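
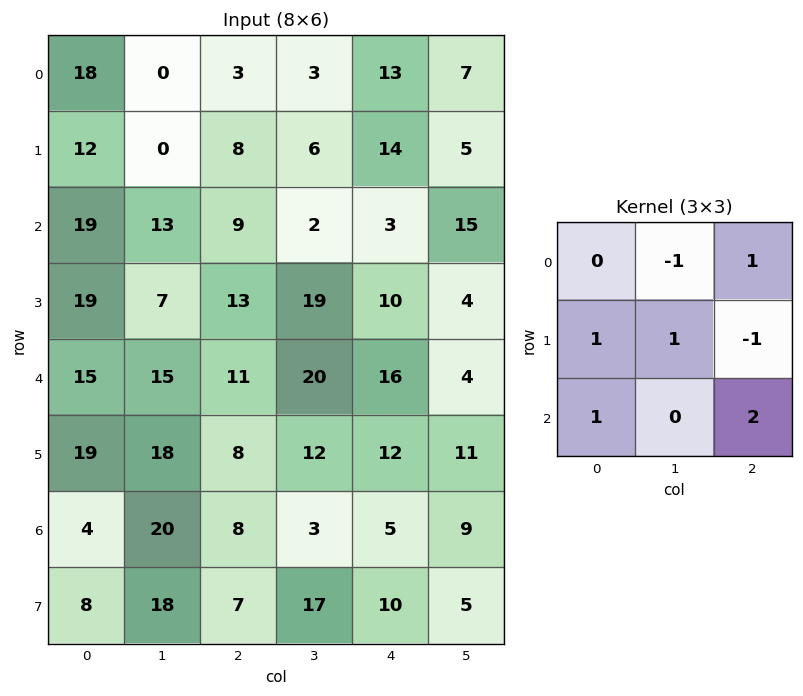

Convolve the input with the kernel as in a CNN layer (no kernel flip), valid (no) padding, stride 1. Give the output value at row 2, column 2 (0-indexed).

66

The receptive field on the input at this output position is [9 2 3 / 13 19 10 / 11 20 16]. Elementwise product with the kernel and sum: 2·-1 + 3·1 + 13·1 + 19·1 + 10·-1 + 11·1 + 16·2.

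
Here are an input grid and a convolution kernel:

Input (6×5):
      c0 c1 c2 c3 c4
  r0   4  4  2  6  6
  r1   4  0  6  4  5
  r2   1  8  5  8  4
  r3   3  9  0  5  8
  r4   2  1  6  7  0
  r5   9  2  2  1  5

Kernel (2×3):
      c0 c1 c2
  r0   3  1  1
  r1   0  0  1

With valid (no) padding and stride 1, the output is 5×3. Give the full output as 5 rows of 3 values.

Output[0,0]: The receptive field on the input at this output position is [4 4 2 / 4 0 6]. Elementwise product with the kernel and sum: 4·3 + 4·1 + 2·1 + 6·1.
Output[0,1]: The receptive field on the input at this output position is [4 2 6 / 0 6 4]. Elementwise product with the kernel and sum: 4·3 + 2·1 + 6·1 + 4·1.

24 24 23
23 18 31
16 42 35
24 39 13
15 17 30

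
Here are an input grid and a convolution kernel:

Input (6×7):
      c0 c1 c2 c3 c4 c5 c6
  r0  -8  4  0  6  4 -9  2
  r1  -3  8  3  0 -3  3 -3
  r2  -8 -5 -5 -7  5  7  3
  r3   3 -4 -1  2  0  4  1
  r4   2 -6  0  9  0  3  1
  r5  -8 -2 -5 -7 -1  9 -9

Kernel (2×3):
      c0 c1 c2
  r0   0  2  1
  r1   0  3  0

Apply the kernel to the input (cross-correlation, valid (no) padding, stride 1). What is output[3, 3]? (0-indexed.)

4

The receptive field on the input at this output position is [2 0 4 / 9 0 3]. Elementwise product with the kernel and sum: 0·2 + 4·1 + 0·3.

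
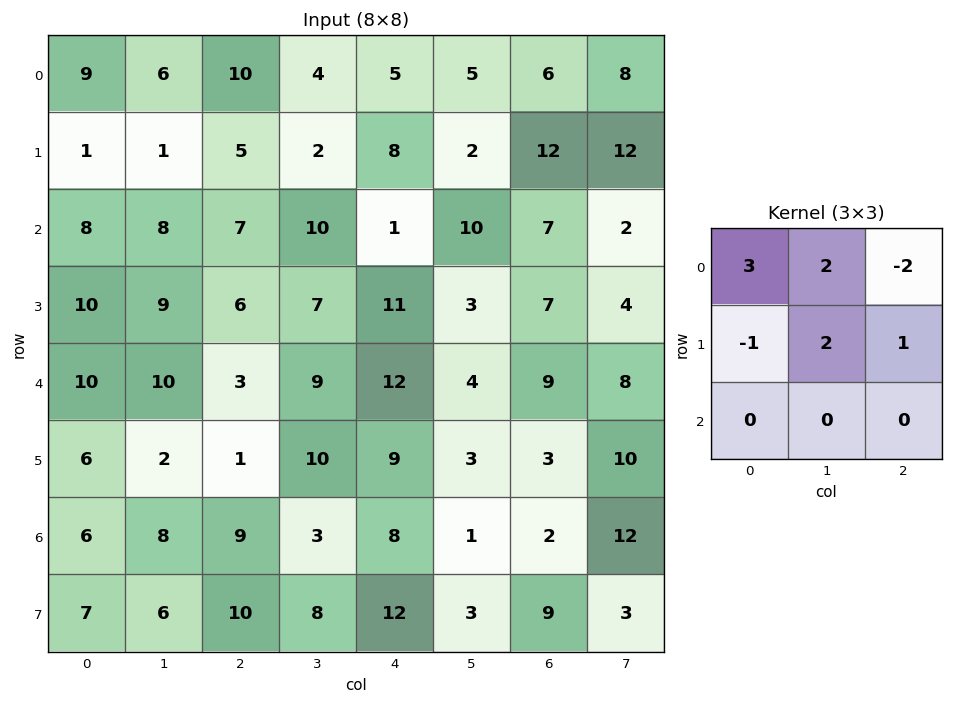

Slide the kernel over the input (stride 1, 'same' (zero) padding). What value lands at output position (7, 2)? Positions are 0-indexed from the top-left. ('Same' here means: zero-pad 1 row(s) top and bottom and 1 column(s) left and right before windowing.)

The receptive field on the zero-padded input at this output position is [8 9 3 / 6 10 8 / 0 0 0]. Elementwise product with the kernel and sum: 8·3 + 9·2 + 3·-2 + 6·-1 + 10·2 + 8·1.

58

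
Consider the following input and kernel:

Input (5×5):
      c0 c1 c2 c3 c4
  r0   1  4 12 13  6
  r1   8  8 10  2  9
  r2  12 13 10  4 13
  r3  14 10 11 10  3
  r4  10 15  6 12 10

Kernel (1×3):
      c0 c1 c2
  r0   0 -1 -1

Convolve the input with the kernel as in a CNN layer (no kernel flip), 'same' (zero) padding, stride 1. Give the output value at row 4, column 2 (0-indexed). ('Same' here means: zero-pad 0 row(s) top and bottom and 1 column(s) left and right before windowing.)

The receptive field on the zero-padded input at this output position is [15 6 12]. Elementwise product with the kernel and sum: 6·-1 + 12·-1.

-18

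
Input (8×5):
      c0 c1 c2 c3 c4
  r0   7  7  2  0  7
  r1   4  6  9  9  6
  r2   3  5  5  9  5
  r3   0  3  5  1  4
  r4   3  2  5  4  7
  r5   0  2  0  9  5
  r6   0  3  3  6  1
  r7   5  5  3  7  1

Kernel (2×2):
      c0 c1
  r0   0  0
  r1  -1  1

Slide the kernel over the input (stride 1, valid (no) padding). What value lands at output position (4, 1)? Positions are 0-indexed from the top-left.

The receptive field on the input at this output position is [2 5 / 2 0]. Elementwise product with the kernel and sum: 2·-1 + 0·1.

-2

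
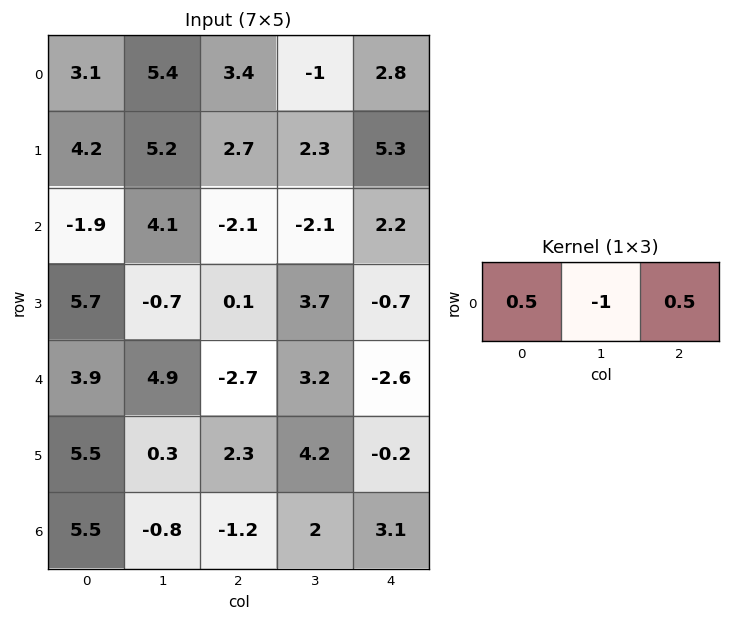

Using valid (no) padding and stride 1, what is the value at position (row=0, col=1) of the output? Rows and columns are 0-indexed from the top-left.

-1.2

The receptive field on the input at this output position is [5.4 3.4 -1]. Elementwise product with the kernel and sum: 5.4·0.5 + 3.4·-1 + -1·0.5.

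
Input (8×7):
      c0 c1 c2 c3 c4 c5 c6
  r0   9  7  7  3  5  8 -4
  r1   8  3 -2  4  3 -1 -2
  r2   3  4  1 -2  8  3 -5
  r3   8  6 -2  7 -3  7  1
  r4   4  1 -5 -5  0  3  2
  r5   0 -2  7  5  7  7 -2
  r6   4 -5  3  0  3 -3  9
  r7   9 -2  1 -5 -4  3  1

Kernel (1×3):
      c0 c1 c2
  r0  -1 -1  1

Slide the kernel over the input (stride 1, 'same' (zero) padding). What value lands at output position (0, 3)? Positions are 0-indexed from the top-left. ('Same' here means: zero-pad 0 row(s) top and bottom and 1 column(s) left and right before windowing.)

-5

The receptive field on the zero-padded input at this output position is [7 3 5]. Elementwise product with the kernel and sum: 7·-1 + 3·-1 + 5·1.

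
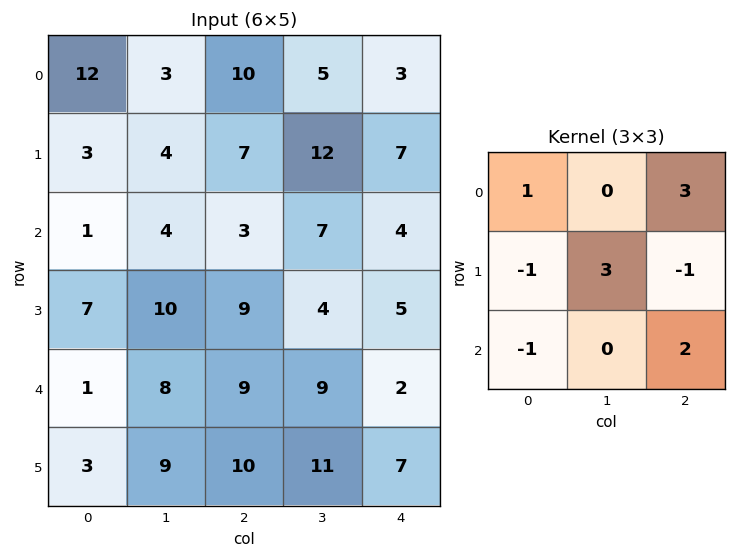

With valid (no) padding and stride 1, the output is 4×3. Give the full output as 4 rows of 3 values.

49 33 46
43 36 43
41 48 8
65 45 44

Output[0,0]: The receptive field on the input at this output position is [12 3 10 / 3 4 7 / 1 4 3]. Elementwise product with the kernel and sum: 12·1 + 10·3 + 3·-1 + 4·3 + 7·-1 + 1·-1 + 3·2.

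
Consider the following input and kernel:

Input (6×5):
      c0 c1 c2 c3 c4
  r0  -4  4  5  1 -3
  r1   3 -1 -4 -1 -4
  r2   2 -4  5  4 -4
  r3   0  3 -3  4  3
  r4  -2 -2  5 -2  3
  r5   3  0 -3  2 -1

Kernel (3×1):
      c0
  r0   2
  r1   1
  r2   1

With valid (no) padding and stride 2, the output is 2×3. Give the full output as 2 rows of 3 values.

Output[0,0]: The receptive field on the input at this output position is [-4 / 3 / 2]. Elementwise product with the kernel and sum: -4·2 + 3·1 + 2·1.
Output[0,1]: The receptive field on the input at this output position is [5 / -4 / 5]. Elementwise product with the kernel and sum: 5·2 + -4·1 + 5·1.

-3 11 -14
2 12 -2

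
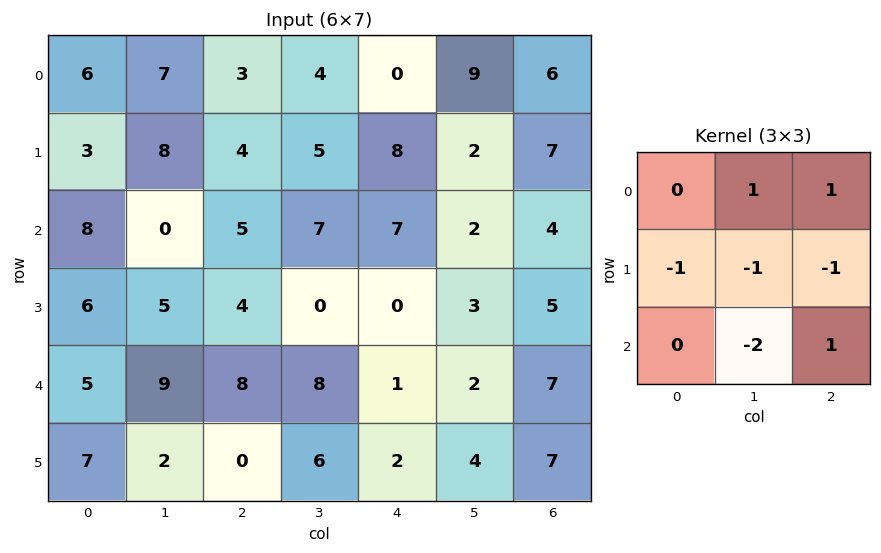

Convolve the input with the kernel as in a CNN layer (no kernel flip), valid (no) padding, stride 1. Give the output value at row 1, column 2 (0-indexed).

The receptive field on the input at this output position is [4 5 8 / 5 7 7 / 4 0 0]. Elementwise product with the kernel and sum: 5·1 + 8·1 + 5·-1 + 7·-1 + 7·-1 + 0·-2 + 0·1.

-6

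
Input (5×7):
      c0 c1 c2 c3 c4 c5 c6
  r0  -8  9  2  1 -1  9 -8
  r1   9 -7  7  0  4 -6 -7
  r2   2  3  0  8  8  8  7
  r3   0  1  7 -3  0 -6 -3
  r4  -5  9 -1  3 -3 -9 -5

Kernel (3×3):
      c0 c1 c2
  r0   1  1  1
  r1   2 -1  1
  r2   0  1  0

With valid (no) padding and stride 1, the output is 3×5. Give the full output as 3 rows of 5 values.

38 -9 28 7 15
11 21 8 14 0
20 2 36 9 17

Output[0,0]: The receptive field on the input at this output position is [-8 9 2 / 9 -7 7 / 2 3 0]. Elementwise product with the kernel and sum: -8·1 + 9·1 + 2·1 + 9·2 + -7·-1 + 7·1 + 3·1.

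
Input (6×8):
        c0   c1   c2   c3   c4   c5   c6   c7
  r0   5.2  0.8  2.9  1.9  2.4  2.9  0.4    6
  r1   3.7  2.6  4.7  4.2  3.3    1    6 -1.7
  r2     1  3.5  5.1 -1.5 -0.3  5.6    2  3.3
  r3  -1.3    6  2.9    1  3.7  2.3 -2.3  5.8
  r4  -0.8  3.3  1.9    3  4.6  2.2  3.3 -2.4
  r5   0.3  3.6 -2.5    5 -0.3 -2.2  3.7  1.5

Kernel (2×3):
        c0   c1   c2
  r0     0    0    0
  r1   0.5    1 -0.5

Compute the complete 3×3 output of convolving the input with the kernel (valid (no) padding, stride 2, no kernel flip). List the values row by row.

2.1 4.9 -0.35
3.9 0.6 5.3
5 3.9 -4.2

Output[0,0]: The receptive field on the input at this output position is [5.2 0.8 2.9 / 3.7 2.6 4.7]. Elementwise product with the kernel and sum: 3.7·0.5 + 2.6·1 + 4.7·-0.5.
Output[0,1]: The receptive field on the input at this output position is [2.9 1.9 2.4 / 4.7 4.2 3.3]. Elementwise product with the kernel and sum: 4.7·0.5 + 4.2·1 + 3.3·-0.5.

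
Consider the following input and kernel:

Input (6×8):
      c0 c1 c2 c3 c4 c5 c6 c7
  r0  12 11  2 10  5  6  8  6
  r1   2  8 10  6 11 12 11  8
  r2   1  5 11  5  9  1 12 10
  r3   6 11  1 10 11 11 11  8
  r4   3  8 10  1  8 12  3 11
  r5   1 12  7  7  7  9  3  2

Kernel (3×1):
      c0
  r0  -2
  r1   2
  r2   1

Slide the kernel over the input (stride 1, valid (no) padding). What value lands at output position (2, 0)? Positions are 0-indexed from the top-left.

The receptive field on the input at this output position is [1 / 6 / 3]. Elementwise product with the kernel and sum: 1·-2 + 6·2 + 3·1.

13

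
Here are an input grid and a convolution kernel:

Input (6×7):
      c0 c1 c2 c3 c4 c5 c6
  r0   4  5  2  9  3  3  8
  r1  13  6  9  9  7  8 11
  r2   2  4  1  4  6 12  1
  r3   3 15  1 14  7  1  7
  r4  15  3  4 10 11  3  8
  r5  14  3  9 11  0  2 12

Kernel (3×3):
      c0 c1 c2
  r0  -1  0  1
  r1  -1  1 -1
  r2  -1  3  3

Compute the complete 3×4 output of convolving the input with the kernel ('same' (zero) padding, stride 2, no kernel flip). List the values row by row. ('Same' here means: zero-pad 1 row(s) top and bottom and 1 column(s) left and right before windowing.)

Output[0,0]: The receptive field on the zero-padded input at this output position is [0 0 0 / 0 4 5 / 0 13 6]. Elementwise product with the kernel and sum: 0·-1 + 0·1 + 0·-1 + 4·1 + 5·-1 + 0·-1 + 13·3 + 6·3.

56 36 27 30
58 26 -1 1
78 47 -20 38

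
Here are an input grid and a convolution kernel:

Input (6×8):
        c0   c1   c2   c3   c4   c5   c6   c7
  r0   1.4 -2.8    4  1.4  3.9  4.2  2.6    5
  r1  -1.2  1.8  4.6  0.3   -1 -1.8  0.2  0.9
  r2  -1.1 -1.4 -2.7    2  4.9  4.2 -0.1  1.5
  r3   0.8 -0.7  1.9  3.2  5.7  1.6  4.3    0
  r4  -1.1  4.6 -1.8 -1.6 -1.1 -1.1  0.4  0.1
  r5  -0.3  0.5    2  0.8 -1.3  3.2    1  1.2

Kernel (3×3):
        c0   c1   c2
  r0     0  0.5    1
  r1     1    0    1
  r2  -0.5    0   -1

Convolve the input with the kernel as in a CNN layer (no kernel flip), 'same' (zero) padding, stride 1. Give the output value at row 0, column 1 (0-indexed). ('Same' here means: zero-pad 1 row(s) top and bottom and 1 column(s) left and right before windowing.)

The receptive field on the zero-padded input at this output position is [0 0 0 / 1.4 -2.8 4 / -1.2 1.8 4.6]. Elementwise product with the kernel and sum: 0·0.5 + 0·1 + 1.4·1 + 4·1 + -1.2·-0.5 + 4.6·-1.

1.4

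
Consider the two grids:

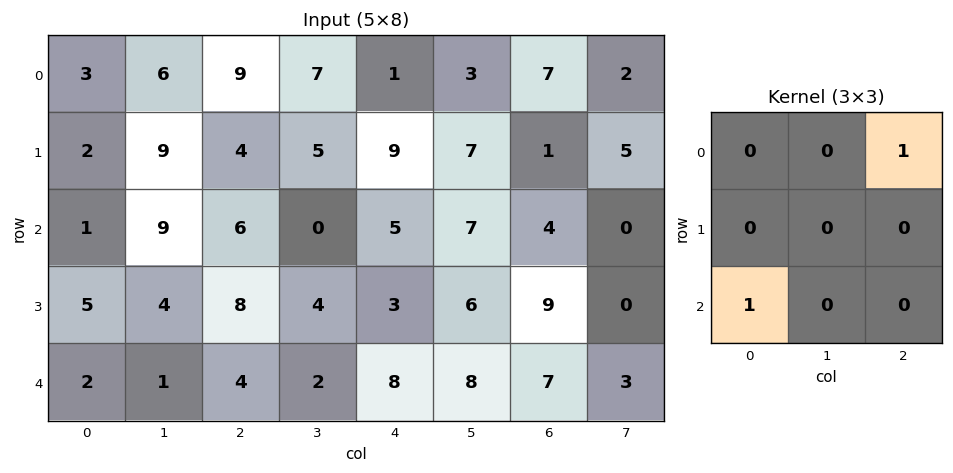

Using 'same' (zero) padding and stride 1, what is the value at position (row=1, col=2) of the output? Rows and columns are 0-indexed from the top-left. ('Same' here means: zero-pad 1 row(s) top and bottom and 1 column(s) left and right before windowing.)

The receptive field on the zero-padded input at this output position is [6 9 7 / 9 4 5 / 9 6 0]. Elementwise product with the kernel and sum: 7·1 + 9·1.

16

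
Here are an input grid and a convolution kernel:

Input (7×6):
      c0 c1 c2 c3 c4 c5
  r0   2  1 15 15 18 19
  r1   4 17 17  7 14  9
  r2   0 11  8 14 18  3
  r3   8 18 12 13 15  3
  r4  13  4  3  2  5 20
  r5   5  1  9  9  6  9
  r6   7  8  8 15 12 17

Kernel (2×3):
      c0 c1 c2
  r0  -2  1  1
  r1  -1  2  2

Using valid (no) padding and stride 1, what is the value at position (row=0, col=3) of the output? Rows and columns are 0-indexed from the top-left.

46

The receptive field on the input at this output position is [15 18 19 / 7 14 9]. Elementwise product with the kernel and sum: 15·-2 + 18·1 + 19·1 + 7·-1 + 14·2 + 9·2.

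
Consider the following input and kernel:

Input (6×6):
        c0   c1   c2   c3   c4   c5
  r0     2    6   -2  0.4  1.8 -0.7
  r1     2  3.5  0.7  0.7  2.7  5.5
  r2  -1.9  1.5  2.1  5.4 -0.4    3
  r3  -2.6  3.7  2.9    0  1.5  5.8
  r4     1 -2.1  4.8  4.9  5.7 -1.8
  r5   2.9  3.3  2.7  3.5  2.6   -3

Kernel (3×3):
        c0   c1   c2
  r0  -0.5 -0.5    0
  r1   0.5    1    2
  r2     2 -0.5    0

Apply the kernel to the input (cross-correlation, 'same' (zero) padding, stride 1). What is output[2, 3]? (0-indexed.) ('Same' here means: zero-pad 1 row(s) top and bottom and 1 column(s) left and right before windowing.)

The receptive field on the zero-padded input at this output position is [0.7 0.7 2.7 / 2.1 5.4 -0.4 / 2.9 0 1.5]. Elementwise product with the kernel and sum: 0.7·-0.5 + 0.7·-0.5 + 2.1·0.5 + 5.4·1 + -0.4·2 + 2.9·2 + 0·-0.5.

10.75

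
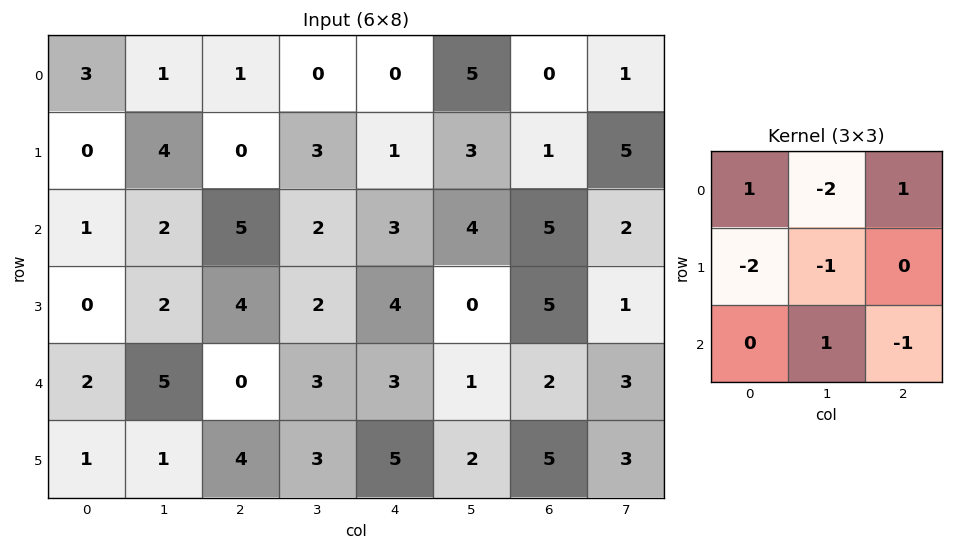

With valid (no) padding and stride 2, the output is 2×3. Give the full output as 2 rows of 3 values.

-5 -3 -16
5 -6 -9

Output[0,0]: The receptive field on the input at this output position is [3 1 1 / 0 4 0 / 1 2 5]. Elementwise product with the kernel and sum: 3·1 + 1·-2 + 1·1 + 0·-2 + 4·-1 + 2·1 + 5·-1.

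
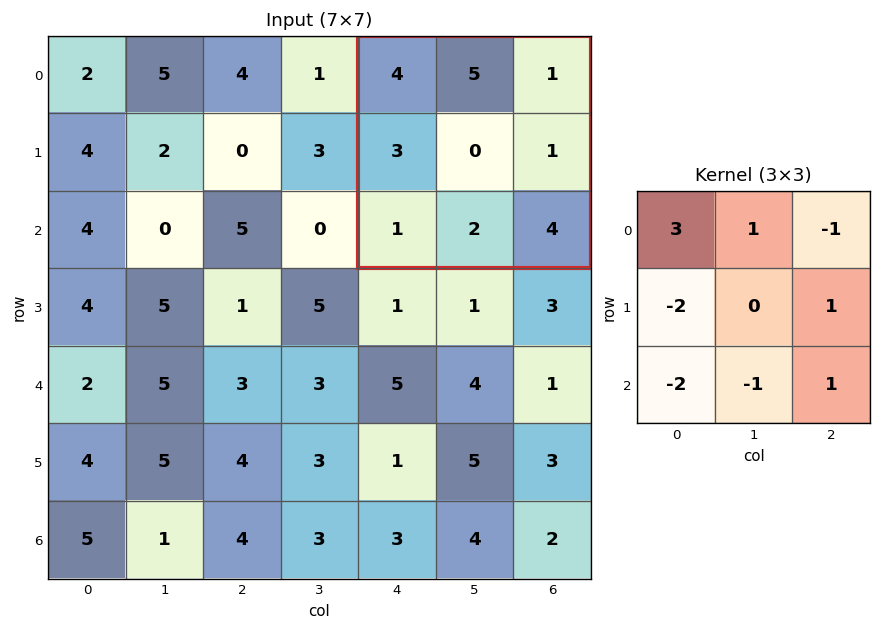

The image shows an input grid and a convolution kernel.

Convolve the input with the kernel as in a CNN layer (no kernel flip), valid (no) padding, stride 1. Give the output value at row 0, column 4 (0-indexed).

The receptive field on the input at this output position is [4 5 1 / 3 0 1 / 1 2 4]. Elementwise product with the kernel and sum: 4·3 + 5·1 + 1·-1 + 3·-2 + 1·1 + 1·-2 + 2·-1 + 4·1.

11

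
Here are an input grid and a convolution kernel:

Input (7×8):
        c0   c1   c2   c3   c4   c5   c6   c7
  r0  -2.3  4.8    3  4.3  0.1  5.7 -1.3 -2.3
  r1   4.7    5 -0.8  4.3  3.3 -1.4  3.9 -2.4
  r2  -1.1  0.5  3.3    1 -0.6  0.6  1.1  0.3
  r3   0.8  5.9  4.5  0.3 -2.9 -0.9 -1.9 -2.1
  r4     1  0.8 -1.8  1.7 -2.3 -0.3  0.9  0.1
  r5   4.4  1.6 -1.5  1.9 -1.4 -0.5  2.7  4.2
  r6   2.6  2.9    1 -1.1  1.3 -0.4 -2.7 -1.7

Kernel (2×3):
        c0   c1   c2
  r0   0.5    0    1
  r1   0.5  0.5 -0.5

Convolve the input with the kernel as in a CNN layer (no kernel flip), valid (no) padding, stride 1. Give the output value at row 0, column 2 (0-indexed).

The receptive field on the input at this output position is [3 4.3 0.1 / -0.8 4.3 3.3]. Elementwise product with the kernel and sum: 3·0.5 + 0.1·1 + -0.8·0.5 + 4.3·0.5 + 3.3·-0.5.

1.7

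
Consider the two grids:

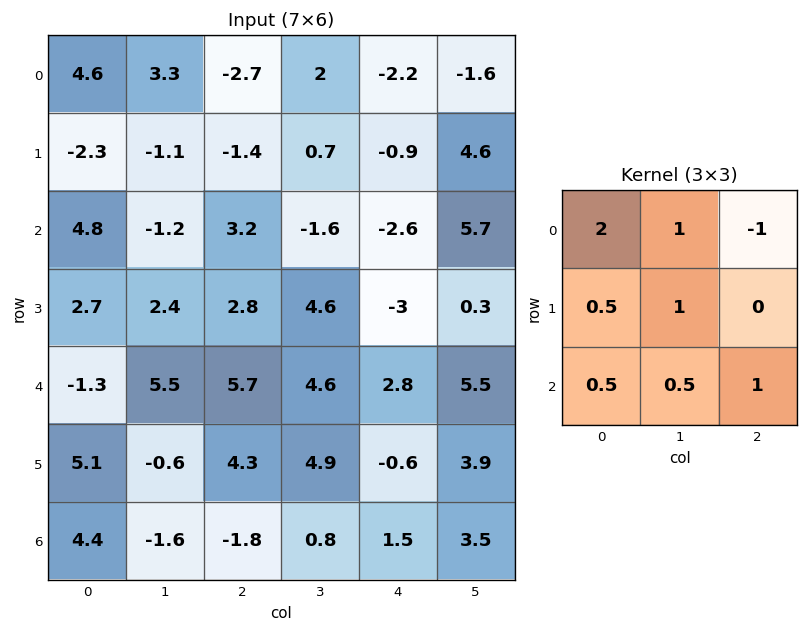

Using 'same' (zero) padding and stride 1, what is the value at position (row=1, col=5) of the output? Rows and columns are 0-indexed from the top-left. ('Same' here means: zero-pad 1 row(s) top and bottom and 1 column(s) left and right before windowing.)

The receptive field on the zero-padded input at this output position is [-2.2 -1.6 0 / -0.9 4.6 0 / -2.6 5.7 0]. Elementwise product with the kernel and sum: -2.2·2 + -1.6·1 + 0·-1 + -0.9·0.5 + 4.6·1 + -2.6·0.5 + 5.7·0.5 + 0·1.

-0.3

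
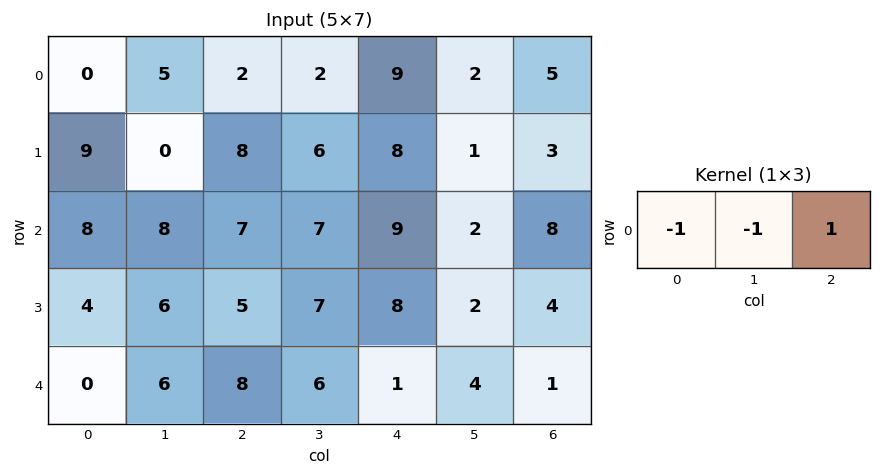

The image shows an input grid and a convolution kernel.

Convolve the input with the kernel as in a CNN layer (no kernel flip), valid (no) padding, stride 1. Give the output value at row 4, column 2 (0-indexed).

The receptive field on the input at this output position is [8 6 1]. Elementwise product with the kernel and sum: 8·-1 + 6·-1 + 1·1.

-13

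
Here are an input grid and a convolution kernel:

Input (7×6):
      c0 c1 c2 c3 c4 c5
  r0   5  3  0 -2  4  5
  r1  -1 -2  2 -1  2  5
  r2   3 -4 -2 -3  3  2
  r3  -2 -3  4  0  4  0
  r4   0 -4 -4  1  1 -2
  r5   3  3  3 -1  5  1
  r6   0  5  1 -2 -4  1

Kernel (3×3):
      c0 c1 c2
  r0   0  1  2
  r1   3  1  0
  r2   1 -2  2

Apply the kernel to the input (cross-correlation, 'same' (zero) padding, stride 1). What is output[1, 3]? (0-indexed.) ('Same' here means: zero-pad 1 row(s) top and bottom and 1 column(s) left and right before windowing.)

21

The receptive field on the zero-padded input at this output position is [0 -2 4 / 2 -1 2 / -2 -3 3]. Elementwise product with the kernel and sum: -2·1 + 4·2 + 2·3 + -1·1 + -2·1 + -3·-2 + 3·2.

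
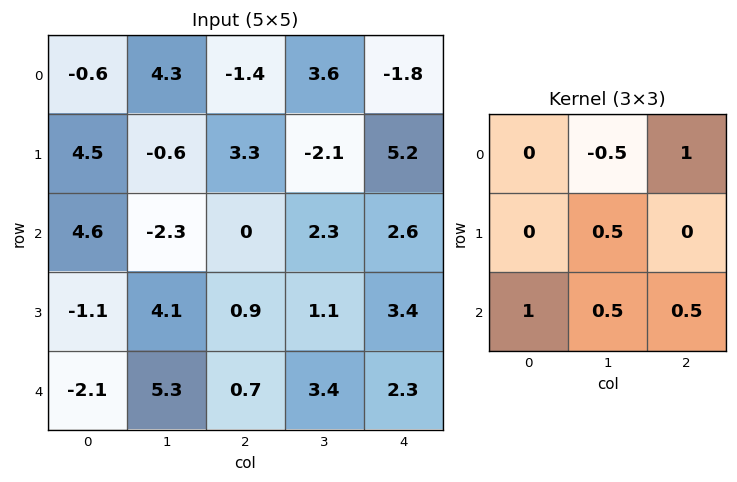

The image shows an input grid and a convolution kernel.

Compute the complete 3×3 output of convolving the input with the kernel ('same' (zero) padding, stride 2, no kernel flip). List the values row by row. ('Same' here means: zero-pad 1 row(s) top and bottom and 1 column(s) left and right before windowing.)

1.65 -0.7 -0.4
0.95 1.35 1.5
3.6 1 -0.55

Output[0,0]: The receptive field on the zero-padded input at this output position is [0 0 0 / 0 -0.6 4.3 / 0 4.5 -0.6]. Elementwise product with the kernel and sum: 0·-0.5 + 0·1 + -0.6·0.5 + 0·1 + 4.5·0.5 + -0.6·0.5.
Output[0,1]: The receptive field on the zero-padded input at this output position is [0 0 0 / 4.3 -1.4 3.6 / -0.6 3.3 -2.1]. Elementwise product with the kernel and sum: 0·-0.5 + 0·1 + -1.4·0.5 + -0.6·1 + 3.3·0.5 + -2.1·0.5.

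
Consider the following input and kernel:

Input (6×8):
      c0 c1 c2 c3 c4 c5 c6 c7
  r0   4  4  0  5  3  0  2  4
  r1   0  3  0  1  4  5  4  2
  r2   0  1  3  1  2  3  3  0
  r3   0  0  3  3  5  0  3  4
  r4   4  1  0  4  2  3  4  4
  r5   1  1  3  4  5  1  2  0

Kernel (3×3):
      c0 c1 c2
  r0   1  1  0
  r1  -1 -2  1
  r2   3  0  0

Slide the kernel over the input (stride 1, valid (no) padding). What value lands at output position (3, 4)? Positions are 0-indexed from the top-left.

The receptive field on the input at this output position is [5 0 3 / 2 3 4 / 5 1 2]. Elementwise product with the kernel and sum: 5·1 + 0·1 + 2·-1 + 3·-2 + 4·1 + 5·3.

16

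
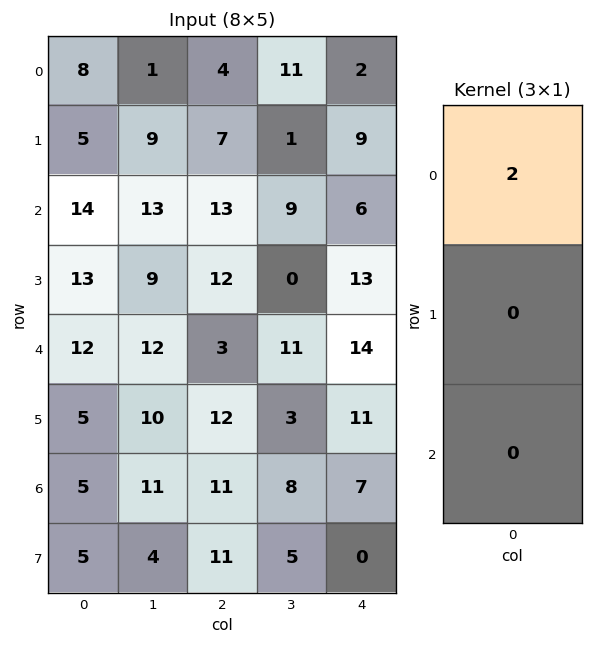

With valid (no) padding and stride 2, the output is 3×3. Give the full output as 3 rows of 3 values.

Output[0,0]: The receptive field on the input at this output position is [8 / 5 / 14]. Elementwise product with the kernel and sum: 8·2.

16 8 4
28 26 12
24 6 28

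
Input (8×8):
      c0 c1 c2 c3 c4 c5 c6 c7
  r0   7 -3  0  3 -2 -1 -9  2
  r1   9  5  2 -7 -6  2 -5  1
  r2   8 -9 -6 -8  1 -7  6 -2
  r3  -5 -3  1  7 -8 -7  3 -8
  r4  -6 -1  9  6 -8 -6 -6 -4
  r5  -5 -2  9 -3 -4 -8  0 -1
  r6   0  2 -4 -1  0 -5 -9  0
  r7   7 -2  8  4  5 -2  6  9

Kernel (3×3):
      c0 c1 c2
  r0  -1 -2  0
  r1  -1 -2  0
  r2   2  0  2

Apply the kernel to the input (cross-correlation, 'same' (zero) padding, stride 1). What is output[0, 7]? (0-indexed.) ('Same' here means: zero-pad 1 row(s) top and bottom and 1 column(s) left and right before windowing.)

-5

The receptive field on the zero-padded input at this output position is [0 0 0 / -9 2 0 / -5 1 0]. Elementwise product with the kernel and sum: 0·-1 + 0·-2 + -9·-1 + 2·-2 + -5·2 + 0·2.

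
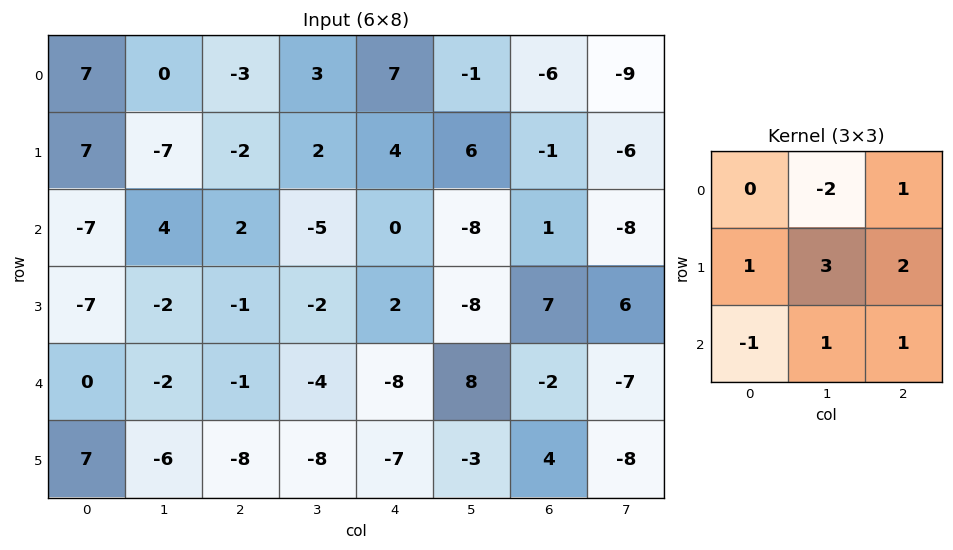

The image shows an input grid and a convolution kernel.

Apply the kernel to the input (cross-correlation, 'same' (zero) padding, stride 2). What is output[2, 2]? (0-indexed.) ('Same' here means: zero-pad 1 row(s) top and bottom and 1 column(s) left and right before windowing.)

The receptive field on the zero-padded input at this output position is [-2 2 -8 / -4 -8 8 / -8 -7 -3]. Elementwise product with the kernel and sum: 2·-2 + -8·1 + -4·1 + -8·3 + 8·2 + -8·-1 + -7·1 + -3·1.

-26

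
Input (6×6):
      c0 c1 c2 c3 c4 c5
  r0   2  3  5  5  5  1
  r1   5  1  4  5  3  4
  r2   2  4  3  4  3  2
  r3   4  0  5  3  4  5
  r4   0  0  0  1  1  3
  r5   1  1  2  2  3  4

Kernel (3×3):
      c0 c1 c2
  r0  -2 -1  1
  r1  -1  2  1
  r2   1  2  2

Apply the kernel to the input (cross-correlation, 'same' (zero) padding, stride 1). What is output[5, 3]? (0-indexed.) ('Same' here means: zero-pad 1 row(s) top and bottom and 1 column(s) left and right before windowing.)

5

The receptive field on the zero-padded input at this output position is [0 1 1 / 2 2 3 / 0 0 0]. Elementwise product with the kernel and sum: 0·-2 + 1·-1 + 1·1 + 2·-1 + 2·2 + 3·1 + 0·1 + 0·2 + 0·2.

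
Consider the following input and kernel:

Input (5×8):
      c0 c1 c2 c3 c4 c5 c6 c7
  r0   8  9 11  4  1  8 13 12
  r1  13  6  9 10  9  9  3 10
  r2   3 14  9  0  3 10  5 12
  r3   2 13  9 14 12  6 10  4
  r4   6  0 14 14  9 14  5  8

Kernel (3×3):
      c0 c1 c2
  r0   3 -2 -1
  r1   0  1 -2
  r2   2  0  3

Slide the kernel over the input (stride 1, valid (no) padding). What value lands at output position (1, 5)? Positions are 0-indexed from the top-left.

The receptive field on the input at this output position is [9 3 10 / 10 5 12 / 6 10 4]. Elementwise product with the kernel and sum: 9·3 + 3·-2 + 10·-1 + 5·1 + 12·-2 + 6·2 + 4·3.

16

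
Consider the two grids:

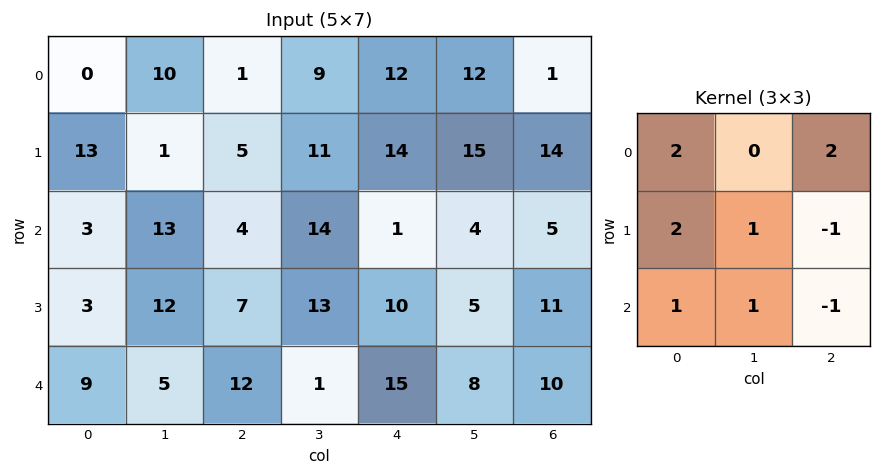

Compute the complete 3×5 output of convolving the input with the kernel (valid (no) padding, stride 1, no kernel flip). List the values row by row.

Output[0,0]: The receptive field on the input at this output position is [0 10 1 / 13 1 5 / 3 13 4]. Elementwise product with the kernel and sum: 0·2 + 1·2 + 13·2 + 1·1 + 5·-1 + 3·1 + 13·1 + 4·-1.

36 37 50 74 55
59 46 69 95 61
27 88 25 75 39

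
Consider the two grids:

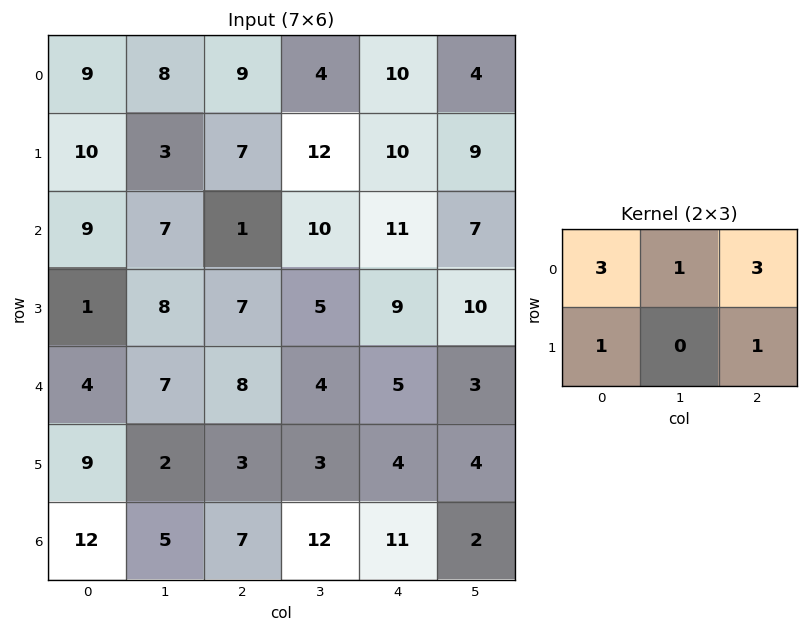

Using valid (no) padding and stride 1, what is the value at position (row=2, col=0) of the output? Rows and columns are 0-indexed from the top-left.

The receptive field on the input at this output position is [9 7 1 / 1 8 7]. Elementwise product with the kernel and sum: 9·3 + 7·1 + 1·3 + 1·1 + 7·1.

45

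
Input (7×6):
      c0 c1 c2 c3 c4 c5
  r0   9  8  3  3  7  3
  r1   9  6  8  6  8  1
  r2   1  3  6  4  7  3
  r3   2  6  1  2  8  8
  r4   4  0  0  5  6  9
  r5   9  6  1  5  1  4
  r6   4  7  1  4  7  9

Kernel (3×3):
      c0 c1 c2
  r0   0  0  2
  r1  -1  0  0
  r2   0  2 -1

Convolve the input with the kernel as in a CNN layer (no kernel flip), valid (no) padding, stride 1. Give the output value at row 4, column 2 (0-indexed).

The receptive field on the input at this output position is [0 5 6 / 1 5 1 / 1 4 7]. Elementwise product with the kernel and sum: 6·2 + 1·-1 + 4·2 + 7·-1.

12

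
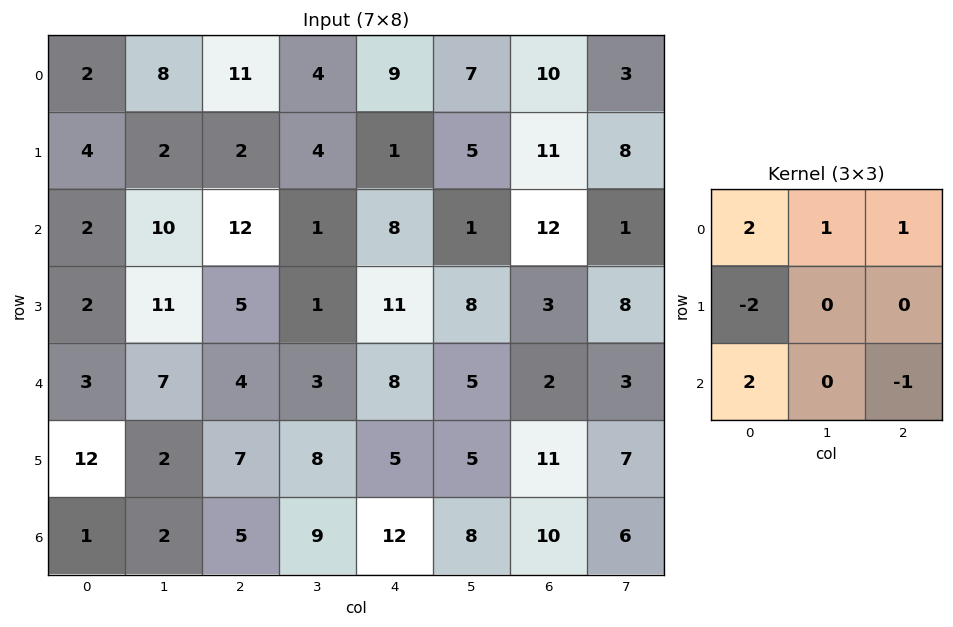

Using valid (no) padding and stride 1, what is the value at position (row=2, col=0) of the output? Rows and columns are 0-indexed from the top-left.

24

The receptive field on the input at this output position is [2 10 12 / 2 11 5 / 3 7 4]. Elementwise product with the kernel and sum: 2·2 + 10·1 + 12·1 + 2·-2 + 3·2 + 4·-1.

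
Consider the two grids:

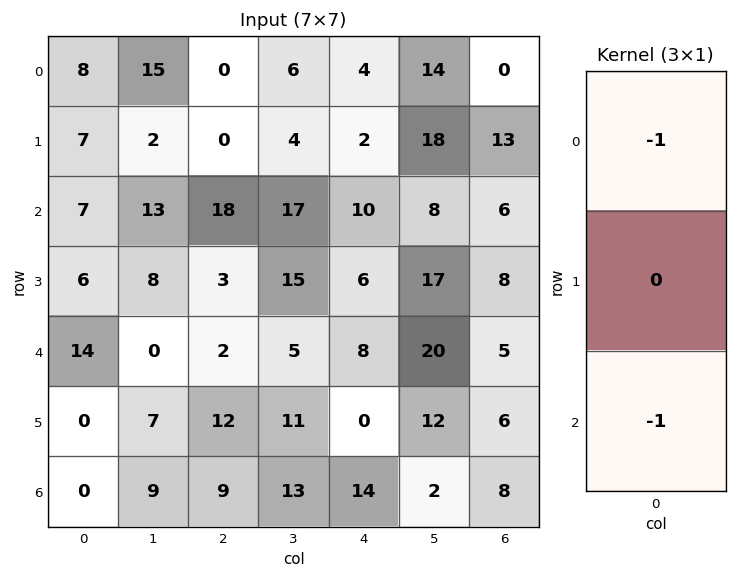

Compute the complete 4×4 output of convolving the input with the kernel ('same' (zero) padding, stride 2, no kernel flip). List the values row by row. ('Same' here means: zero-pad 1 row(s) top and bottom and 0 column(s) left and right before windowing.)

-7 0 -2 -13
-13 -3 -8 -21
-6 -15 -6 -14
0 -12 0 -6

Output[0,0]: The receptive field on the zero-padded input at this output position is [0 / 8 / 7]. Elementwise product with the kernel and sum: 0·-1 + 7·-1.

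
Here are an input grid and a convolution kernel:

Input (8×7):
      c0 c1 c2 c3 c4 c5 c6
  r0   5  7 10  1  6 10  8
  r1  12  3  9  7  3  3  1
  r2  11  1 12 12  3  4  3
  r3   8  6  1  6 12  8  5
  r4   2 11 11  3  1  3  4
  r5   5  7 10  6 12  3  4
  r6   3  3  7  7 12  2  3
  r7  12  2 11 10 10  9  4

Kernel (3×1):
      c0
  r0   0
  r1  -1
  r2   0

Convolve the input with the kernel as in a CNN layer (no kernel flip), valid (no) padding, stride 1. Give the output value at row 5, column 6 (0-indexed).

-3

The receptive field on the input at this output position is [4 / 3 / 4]. Elementwise product with the kernel and sum: 3·-1.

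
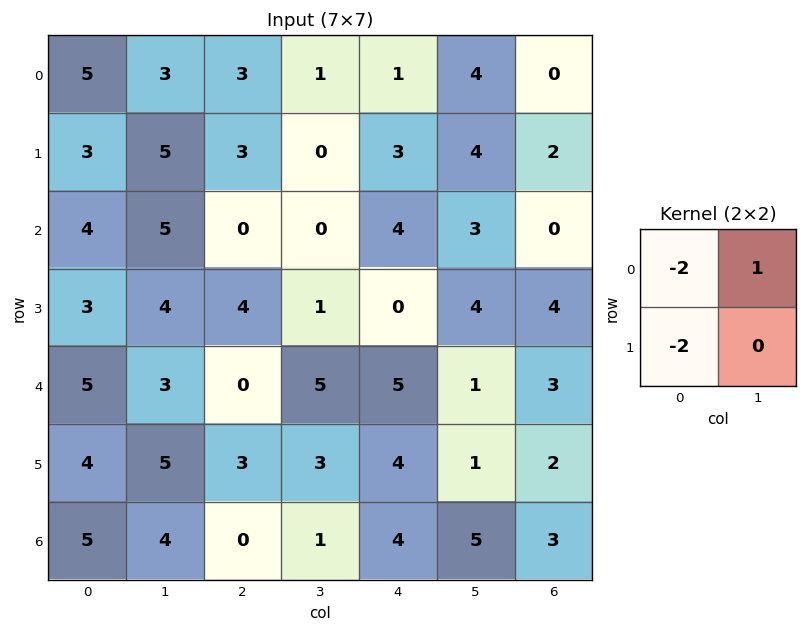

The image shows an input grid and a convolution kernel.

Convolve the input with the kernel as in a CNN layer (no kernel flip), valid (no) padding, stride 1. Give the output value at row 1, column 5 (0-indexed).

-12

The receptive field on the input at this output position is [4 2 / 3 0]. Elementwise product with the kernel and sum: 4·-2 + 2·1 + 3·-2.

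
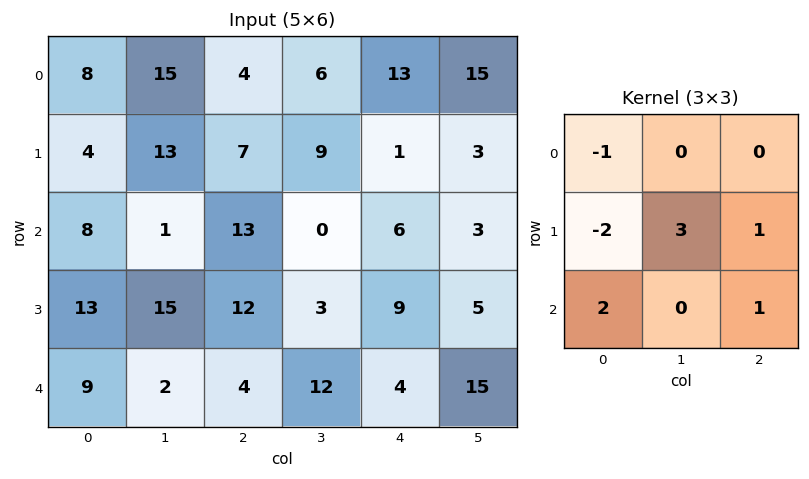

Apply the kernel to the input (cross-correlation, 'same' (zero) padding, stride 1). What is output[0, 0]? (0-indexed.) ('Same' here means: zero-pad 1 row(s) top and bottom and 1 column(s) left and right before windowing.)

The receptive field on the zero-padded input at this output position is [0 0 0 / 0 8 15 / 0 4 13]. Elementwise product with the kernel and sum: 0·-1 + 0·-2 + 8·3 + 15·1 + 0·2 + 13·1.

52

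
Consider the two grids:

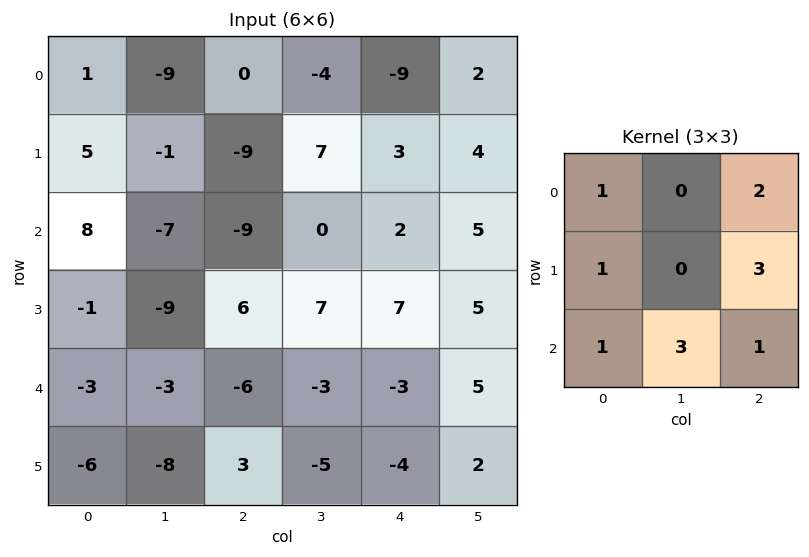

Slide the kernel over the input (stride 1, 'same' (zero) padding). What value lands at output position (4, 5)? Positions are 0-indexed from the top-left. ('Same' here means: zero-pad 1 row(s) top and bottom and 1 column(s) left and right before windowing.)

6

The receptive field on the zero-padded input at this output position is [7 5 0 / -3 5 0 / -4 2 0]. Elementwise product with the kernel and sum: 7·1 + 0·2 + -3·1 + 0·3 + -4·1 + 2·3 + 0·1.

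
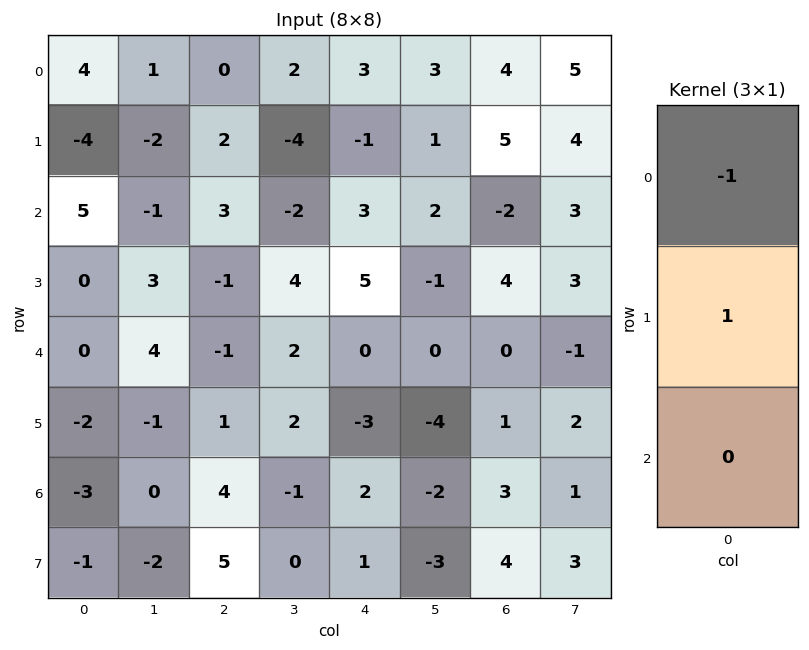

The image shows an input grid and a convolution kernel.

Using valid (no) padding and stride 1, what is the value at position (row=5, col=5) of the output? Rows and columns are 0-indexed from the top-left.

The receptive field on the input at this output position is [-4 / -2 / -3]. Elementwise product with the kernel and sum: -4·-1 + -2·1.

2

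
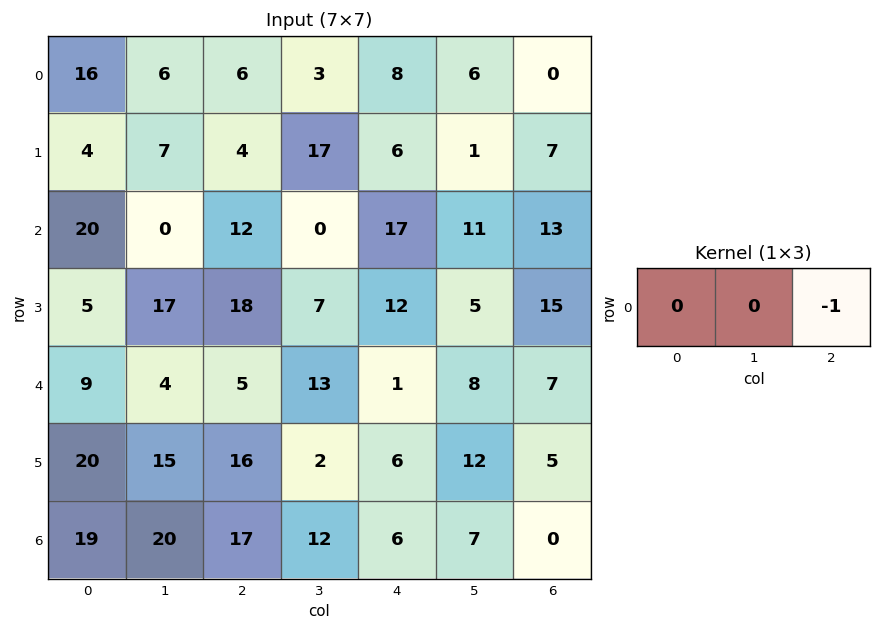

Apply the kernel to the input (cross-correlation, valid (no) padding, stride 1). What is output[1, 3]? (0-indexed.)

The receptive field on the input at this output position is [17 6 1]. Elementwise product with the kernel and sum: 1·-1.

-1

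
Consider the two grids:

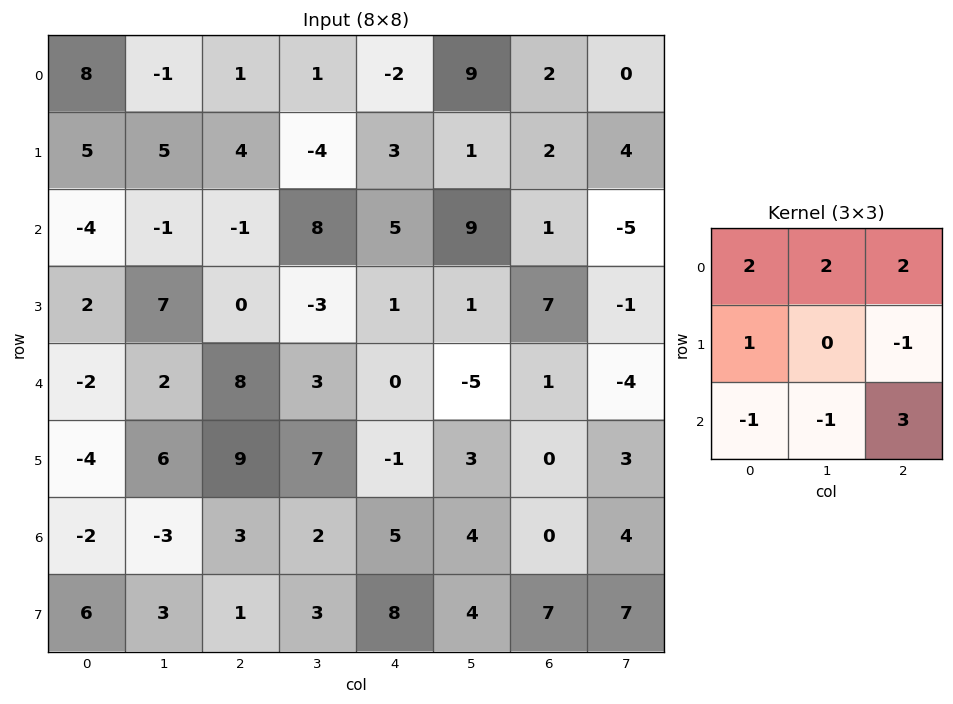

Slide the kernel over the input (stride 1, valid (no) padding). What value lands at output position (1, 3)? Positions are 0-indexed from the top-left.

The receptive field on the input at this output position is [-4 3 1 / 8 5 9 / -3 1 1]. Elementwise product with the kernel and sum: -4·2 + 3·2 + 1·2 + 8·1 + 9·-1 + -3·-1 + 1·-1 + 1·3.

4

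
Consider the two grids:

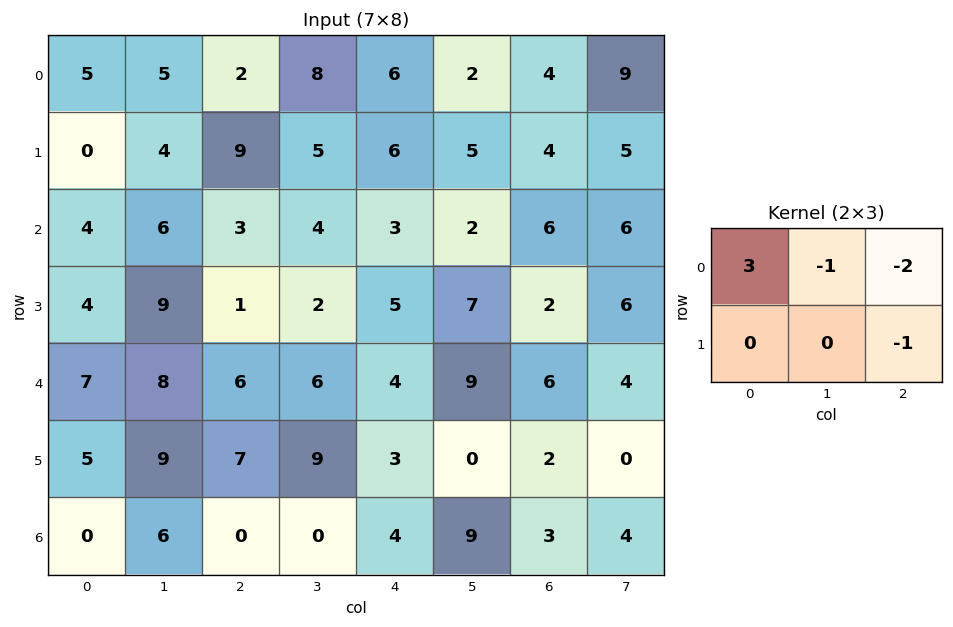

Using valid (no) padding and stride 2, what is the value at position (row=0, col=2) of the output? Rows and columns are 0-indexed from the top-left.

The receptive field on the input at this output position is [6 2 4 / 6 5 4]. Elementwise product with the kernel and sum: 6·3 + 2·-1 + 4·-2 + 4·-1.

4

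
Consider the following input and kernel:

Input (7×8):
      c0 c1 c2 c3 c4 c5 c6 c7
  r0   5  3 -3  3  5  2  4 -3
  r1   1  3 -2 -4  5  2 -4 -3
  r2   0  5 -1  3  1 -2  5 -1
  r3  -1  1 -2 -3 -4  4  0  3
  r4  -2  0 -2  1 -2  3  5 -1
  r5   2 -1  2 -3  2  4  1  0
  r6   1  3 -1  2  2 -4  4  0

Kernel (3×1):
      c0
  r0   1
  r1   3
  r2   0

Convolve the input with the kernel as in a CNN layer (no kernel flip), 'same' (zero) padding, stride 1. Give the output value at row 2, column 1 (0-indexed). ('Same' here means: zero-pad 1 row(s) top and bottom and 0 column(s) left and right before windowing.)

The receptive field on the zero-padded input at this output position is [3 / 5 / 1]. Elementwise product with the kernel and sum: 3·1 + 5·3.

18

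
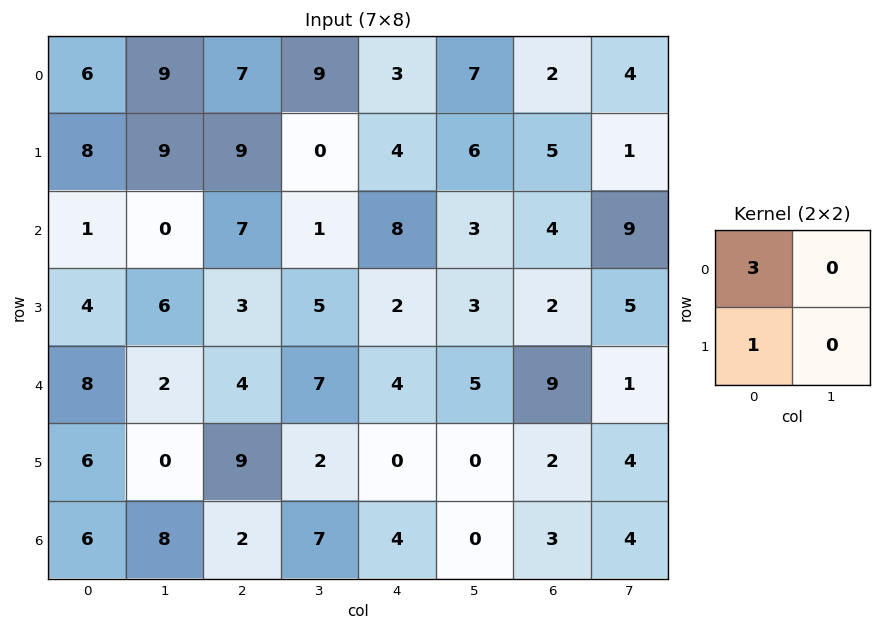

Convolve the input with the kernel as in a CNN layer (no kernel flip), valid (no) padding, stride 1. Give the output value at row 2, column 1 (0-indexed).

6

The receptive field on the input at this output position is [0 7 / 6 3]. Elementwise product with the kernel and sum: 0·3 + 6·1.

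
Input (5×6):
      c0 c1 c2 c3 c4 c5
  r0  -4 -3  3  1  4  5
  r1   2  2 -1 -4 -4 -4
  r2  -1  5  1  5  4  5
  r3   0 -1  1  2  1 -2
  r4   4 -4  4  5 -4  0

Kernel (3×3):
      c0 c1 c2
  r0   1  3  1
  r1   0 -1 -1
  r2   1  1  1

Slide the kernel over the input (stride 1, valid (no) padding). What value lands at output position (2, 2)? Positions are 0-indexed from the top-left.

22

The receptive field on the input at this output position is [1 5 4 / 1 2 1 / 4 5 -4]. Elementwise product with the kernel and sum: 1·1 + 5·3 + 4·1 + 2·-1 + 1·-1 + 4·1 + 5·1 + -4·1.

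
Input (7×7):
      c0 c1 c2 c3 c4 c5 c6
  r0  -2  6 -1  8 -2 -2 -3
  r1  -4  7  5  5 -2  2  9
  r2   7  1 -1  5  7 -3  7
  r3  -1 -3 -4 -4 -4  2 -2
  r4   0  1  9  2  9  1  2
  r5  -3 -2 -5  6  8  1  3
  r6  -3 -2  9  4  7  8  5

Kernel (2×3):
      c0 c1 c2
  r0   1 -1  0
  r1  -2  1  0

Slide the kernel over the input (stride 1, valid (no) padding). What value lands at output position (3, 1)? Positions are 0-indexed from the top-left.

8

The receptive field on the input at this output position is [-3 -4 -4 / 1 9 2]. Elementwise product with the kernel and sum: -3·1 + -4·-1 + 1·-2 + 9·1.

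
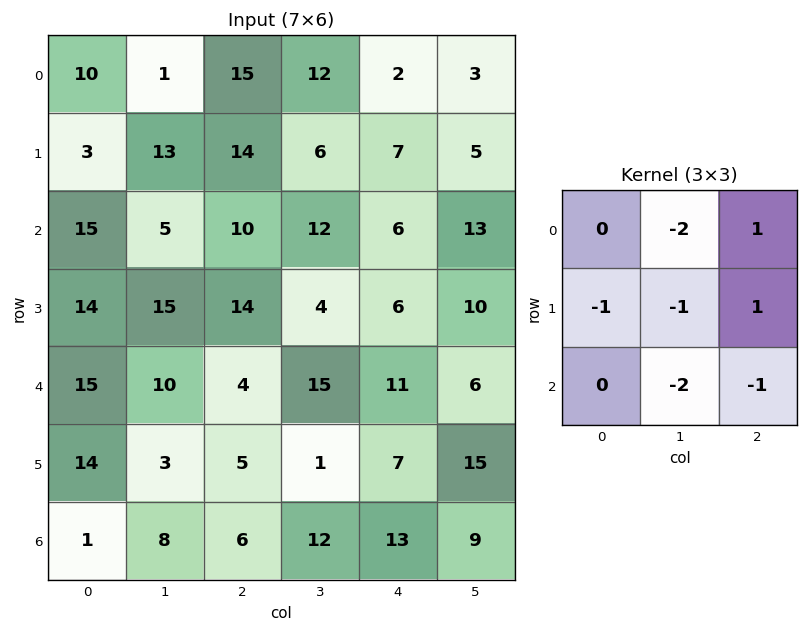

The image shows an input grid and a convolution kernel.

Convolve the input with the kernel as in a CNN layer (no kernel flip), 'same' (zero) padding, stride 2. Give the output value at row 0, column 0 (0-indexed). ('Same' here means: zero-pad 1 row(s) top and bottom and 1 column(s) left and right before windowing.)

-28

The receptive field on the zero-padded input at this output position is [0 0 0 / 0 10 1 / 0 3 13]. Elementwise product with the kernel and sum: 0·-2 + 0·1 + 0·-1 + 10·-1 + 1·1 + 3·-2 + 13·-1.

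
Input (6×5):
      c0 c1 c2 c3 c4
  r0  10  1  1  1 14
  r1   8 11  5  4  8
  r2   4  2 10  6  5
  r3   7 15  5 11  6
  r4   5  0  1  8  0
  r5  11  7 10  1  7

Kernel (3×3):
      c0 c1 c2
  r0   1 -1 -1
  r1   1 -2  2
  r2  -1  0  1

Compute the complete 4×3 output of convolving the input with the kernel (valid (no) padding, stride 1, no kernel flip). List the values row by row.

Output[0,0]: The receptive field on the input at this output position is [10 1 1 / 8 11 5 / 4 2 10]. Elementwise product with the kernel and sum: 10·1 + 1·-1 + 1·-1 + 8·1 + 11·-2 + 5·2 + 4·-1 + 10·1.

10 12 -6
10 -8 2
-25 21 -7
-7 7 -30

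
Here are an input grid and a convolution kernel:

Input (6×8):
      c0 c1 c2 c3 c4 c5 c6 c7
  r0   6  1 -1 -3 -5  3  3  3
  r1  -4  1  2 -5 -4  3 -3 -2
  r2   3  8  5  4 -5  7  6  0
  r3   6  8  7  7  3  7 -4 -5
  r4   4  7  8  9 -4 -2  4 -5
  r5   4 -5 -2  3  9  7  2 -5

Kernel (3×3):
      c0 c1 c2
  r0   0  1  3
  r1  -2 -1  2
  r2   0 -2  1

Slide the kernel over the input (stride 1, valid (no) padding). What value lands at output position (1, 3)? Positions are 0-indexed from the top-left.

17

The receptive field on the input at this output position is [-5 -4 3 / 4 -5 7 / 7 3 7]. Elementwise product with the kernel and sum: -4·1 + 3·3 + 4·-2 + -5·-1 + 7·2 + 3·-2 + 7·1.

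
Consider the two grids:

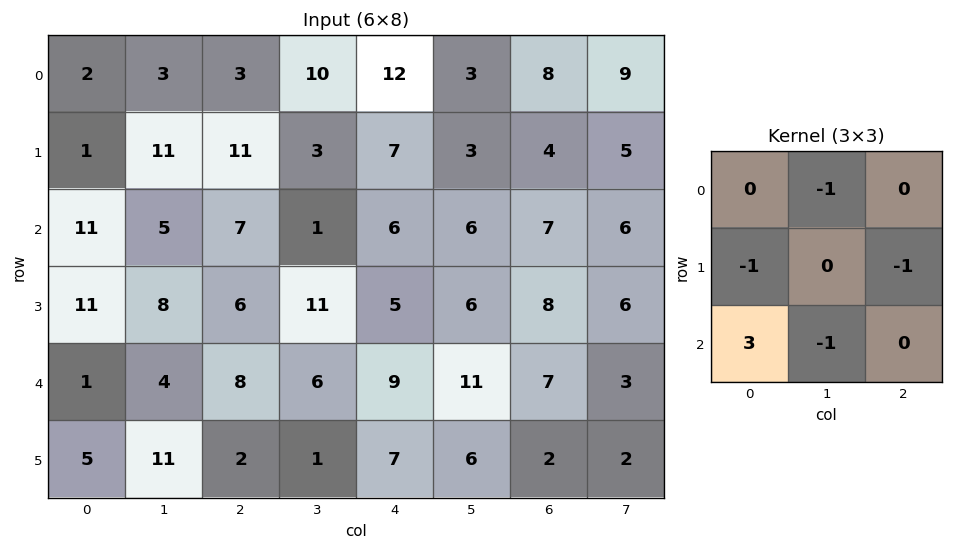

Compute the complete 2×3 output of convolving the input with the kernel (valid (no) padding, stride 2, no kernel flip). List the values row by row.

Output[0,0]: The receptive field on the input at this output position is [2 3 3 / 1 11 11 / 11 5 7]. Elementwise product with the kernel and sum: 3·-1 + 1·-1 + 11·-1 + 11·3 + 5·-1.

13 -8 -2
-23 6 -3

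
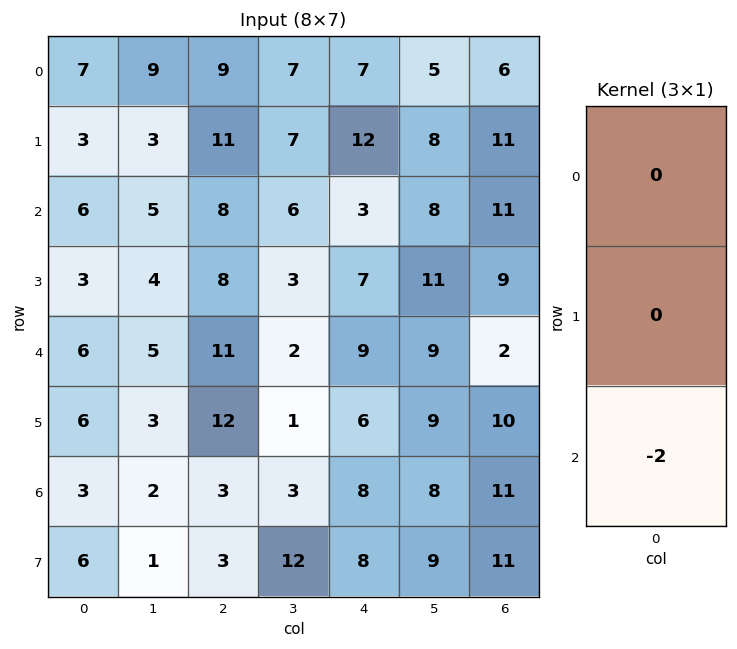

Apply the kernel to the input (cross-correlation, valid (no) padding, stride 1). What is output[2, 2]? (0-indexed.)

-22

The receptive field on the input at this output position is [8 / 8 / 11]. Elementwise product with the kernel and sum: 11·-2.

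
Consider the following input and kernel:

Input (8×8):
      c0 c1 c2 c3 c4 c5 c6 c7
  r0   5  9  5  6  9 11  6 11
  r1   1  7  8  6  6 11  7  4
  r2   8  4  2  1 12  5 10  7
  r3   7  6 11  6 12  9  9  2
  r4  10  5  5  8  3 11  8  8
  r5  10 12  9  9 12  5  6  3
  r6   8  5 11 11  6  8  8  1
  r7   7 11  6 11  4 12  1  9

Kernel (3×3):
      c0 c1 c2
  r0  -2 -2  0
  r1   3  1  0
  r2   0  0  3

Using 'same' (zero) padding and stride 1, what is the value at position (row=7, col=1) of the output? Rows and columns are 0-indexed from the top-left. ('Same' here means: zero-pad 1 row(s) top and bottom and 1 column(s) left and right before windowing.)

The receptive field on the zero-padded input at this output position is [8 5 11 / 7 11 6 / 0 0 0]. Elementwise product with the kernel and sum: 8·-2 + 5·-2 + 7·3 + 11·1 + 0·3.

6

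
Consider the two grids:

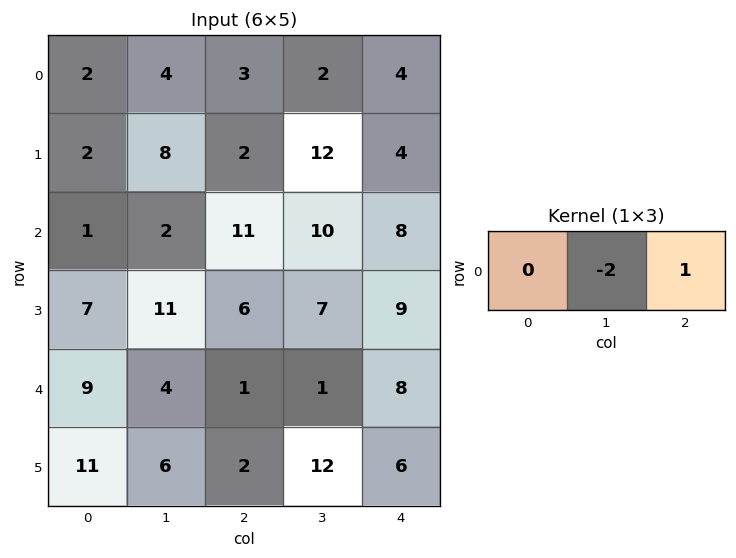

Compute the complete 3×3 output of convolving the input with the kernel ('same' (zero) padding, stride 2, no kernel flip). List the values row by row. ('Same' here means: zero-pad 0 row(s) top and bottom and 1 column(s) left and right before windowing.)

0 -4 -8
0 -12 -16
-14 -1 -16

Output[0,0]: The receptive field on the zero-padded input at this output position is [0 2 4]. Elementwise product with the kernel and sum: 2·-2 + 4·1.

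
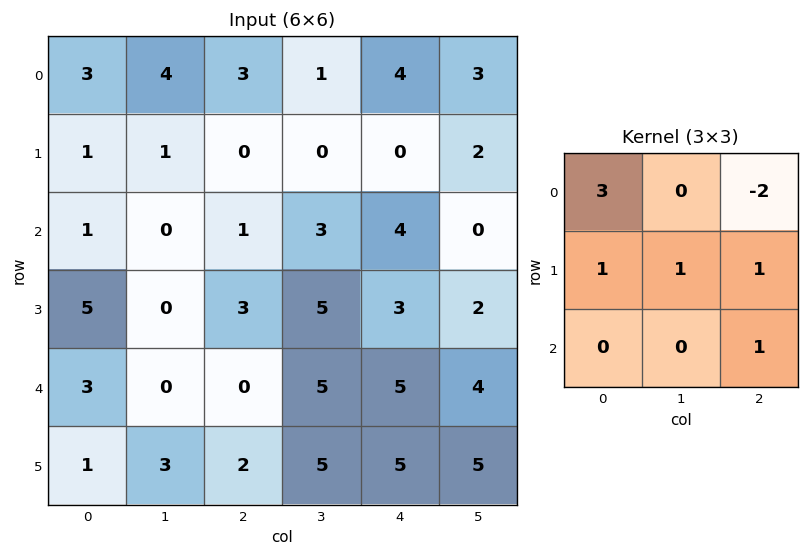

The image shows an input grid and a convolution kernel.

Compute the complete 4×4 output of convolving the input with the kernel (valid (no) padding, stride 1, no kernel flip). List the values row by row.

6 14 5 -1
8 12 11 5
9 7 11 23
14 0 18 30

Output[0,0]: The receptive field on the input at this output position is [3 4 3 / 1 1 0 / 1 0 1]. Elementwise product with the kernel and sum: 3·3 + 3·-2 + 1·1 + 1·1 + 0·1 + 1·1.
Output[0,1]: The receptive field on the input at this output position is [4 3 1 / 1 0 0 / 0 1 3]. Elementwise product with the kernel and sum: 4·3 + 1·-2 + 1·1 + 0·1 + 0·1 + 3·1.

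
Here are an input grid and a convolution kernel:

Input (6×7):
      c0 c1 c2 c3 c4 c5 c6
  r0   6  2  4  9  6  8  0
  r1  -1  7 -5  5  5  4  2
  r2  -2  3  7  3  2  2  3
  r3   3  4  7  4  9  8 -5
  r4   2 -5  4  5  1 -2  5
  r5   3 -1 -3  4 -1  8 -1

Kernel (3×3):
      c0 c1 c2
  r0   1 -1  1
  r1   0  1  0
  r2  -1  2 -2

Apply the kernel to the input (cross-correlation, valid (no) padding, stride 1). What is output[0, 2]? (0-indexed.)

The receptive field on the input at this output position is [4 9 6 / -5 5 5 / 7 3 2]. Elementwise product with the kernel and sum: 4·1 + 9·-1 + 6·1 + 5·1 + 7·-1 + 3·2 + 2·-2.

1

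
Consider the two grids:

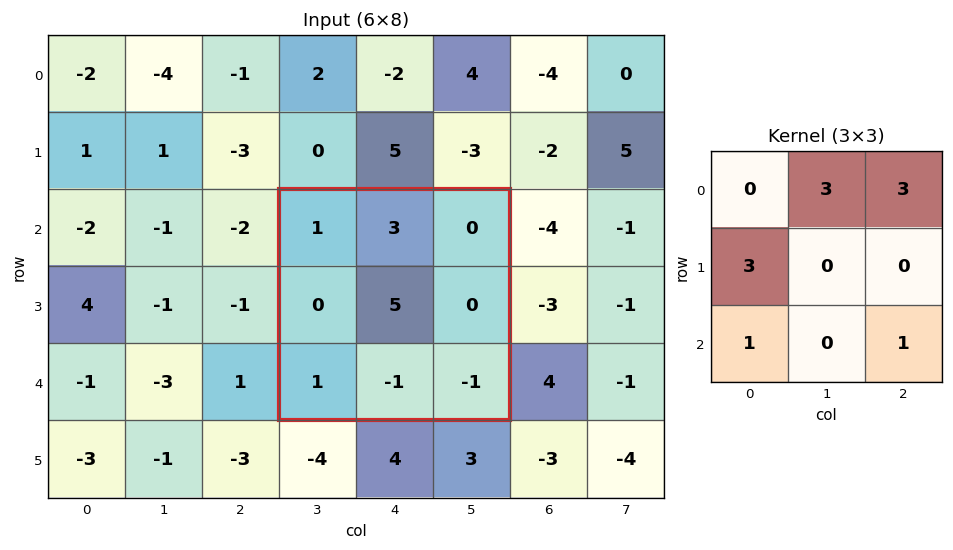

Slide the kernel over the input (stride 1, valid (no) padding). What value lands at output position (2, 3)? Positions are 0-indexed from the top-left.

9

The receptive field on the input at this output position is [1 3 0 / 0 5 0 / 1 -1 -1]. Elementwise product with the kernel and sum: 3·3 + 0·3 + 0·3 + 1·1 + -1·1.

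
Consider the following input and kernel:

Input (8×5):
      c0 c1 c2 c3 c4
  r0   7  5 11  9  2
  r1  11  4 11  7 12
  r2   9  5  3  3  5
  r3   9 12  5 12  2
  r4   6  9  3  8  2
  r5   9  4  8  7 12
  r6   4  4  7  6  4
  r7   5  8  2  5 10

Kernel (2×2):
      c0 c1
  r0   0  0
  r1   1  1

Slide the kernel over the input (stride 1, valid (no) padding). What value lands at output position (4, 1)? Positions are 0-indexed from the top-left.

The receptive field on the input at this output position is [9 3 / 4 8]. Elementwise product with the kernel and sum: 4·1 + 8·1.

12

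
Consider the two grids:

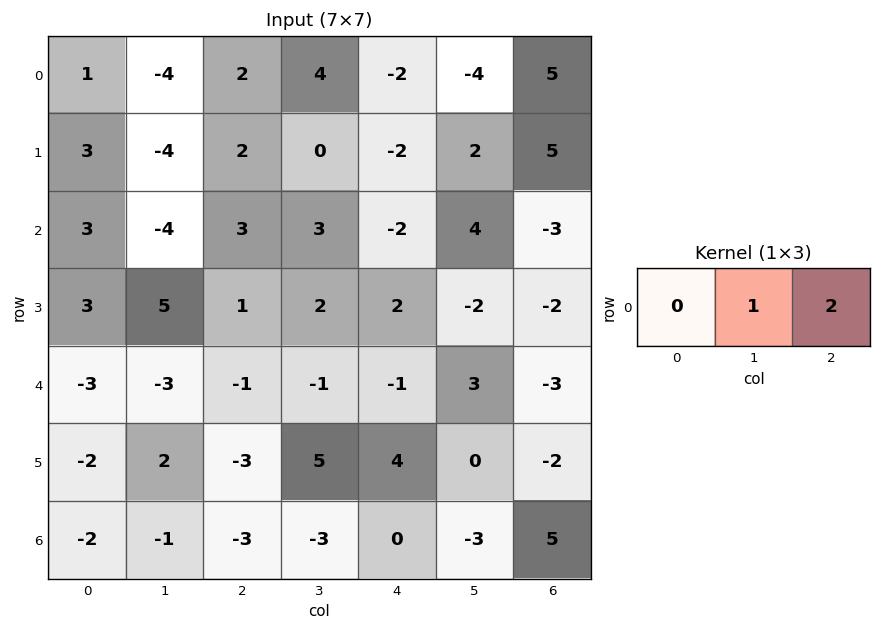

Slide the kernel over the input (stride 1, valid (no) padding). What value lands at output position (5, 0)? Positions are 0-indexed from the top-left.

The receptive field on the input at this output position is [-2 2 -3]. Elementwise product with the kernel and sum: 2·1 + -3·2.

-4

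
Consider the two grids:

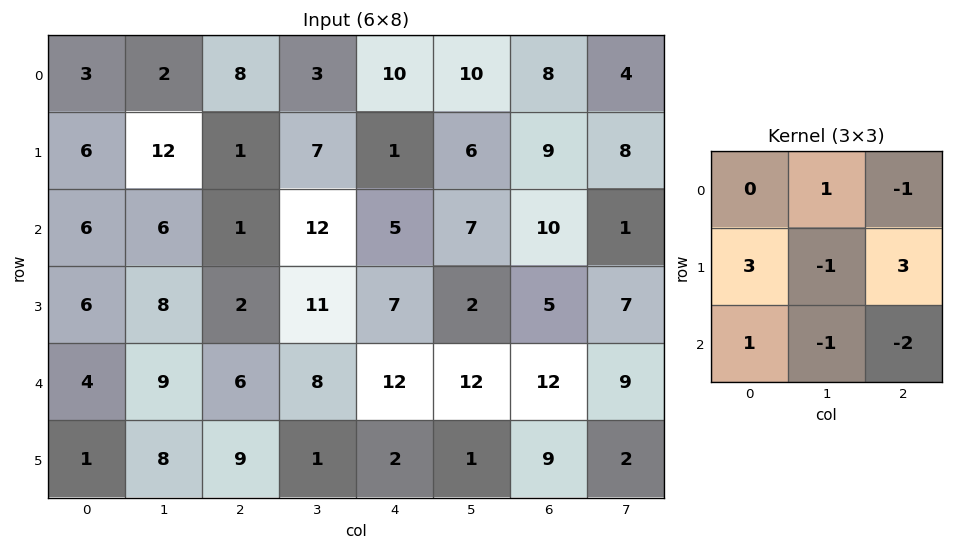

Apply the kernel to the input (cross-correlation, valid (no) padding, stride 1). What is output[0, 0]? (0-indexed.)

1

The receptive field on the input at this output position is [3 2 8 / 6 12 1 / 6 6 1]. Elementwise product with the kernel and sum: 2·1 + 8·-1 + 6·3 + 12·-1 + 1·3 + 6·1 + 6·-1 + 1·-2.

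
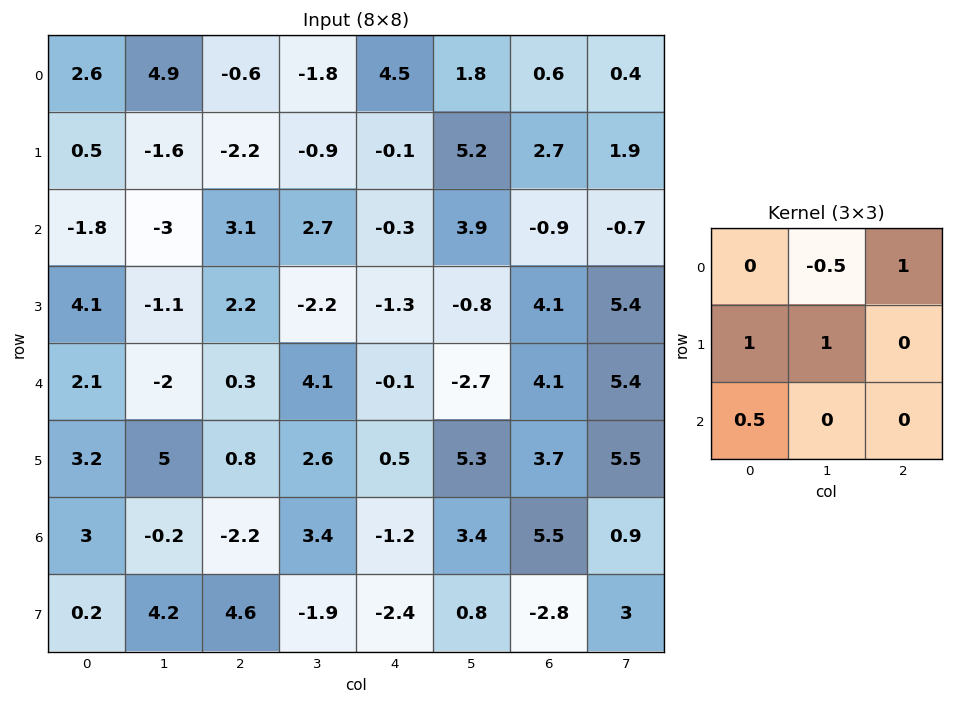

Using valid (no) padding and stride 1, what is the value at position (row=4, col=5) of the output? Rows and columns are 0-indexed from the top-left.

The receptive field on the input at this output position is [-2.7 4.1 5.4 / 5.3 3.7 5.5 / 3.4 5.5 0.9]. Elementwise product with the kernel and sum: 4.1·-0.5 + 5.4·1 + 5.3·1 + 3.7·1 + 3.4·0.5.

14.05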